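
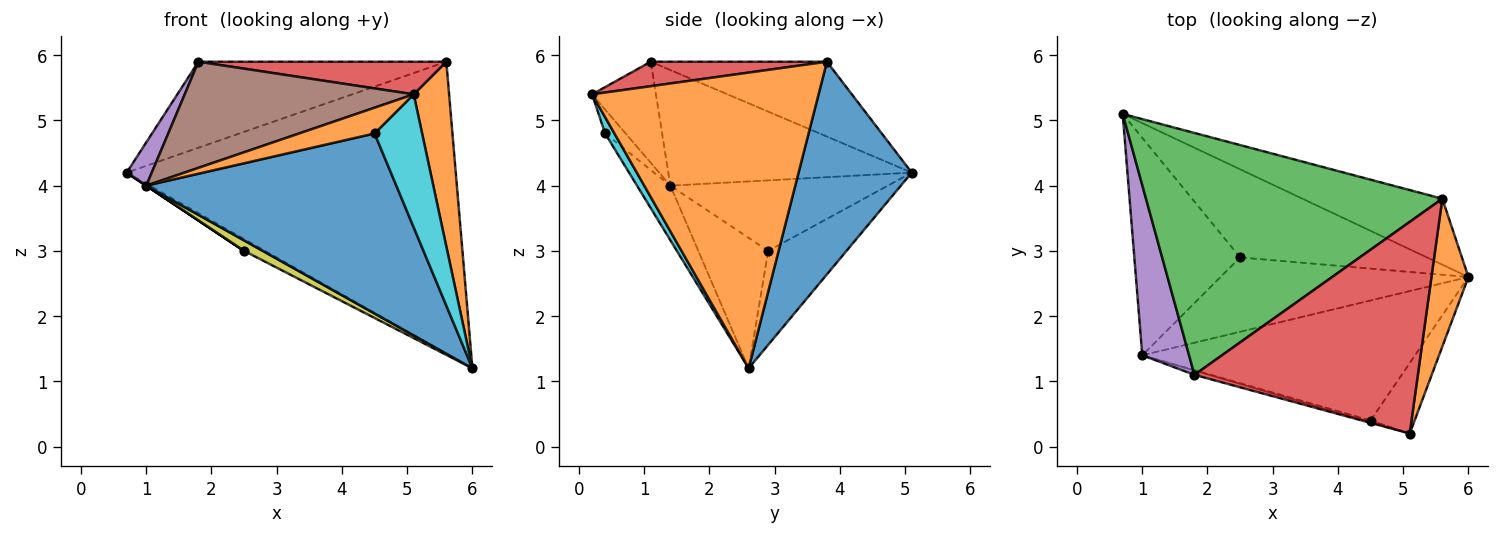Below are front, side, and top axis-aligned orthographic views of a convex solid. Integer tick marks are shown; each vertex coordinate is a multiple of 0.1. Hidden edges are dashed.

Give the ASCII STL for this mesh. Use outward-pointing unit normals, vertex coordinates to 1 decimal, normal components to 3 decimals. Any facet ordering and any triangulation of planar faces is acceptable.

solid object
 facet normal 0.318 0.925 -0.209
  outer loop
   vertex 5.6 3.8 5.9
   vertex 6.0 2.6 1.2
   vertex 0.7 5.1 4.2
  endloop
 endfacet
 facet normal 0.981 -0.153 0.123
  outer loop
   vertex 5.6 3.8 5.9
   vertex 5.1 0.2 5.4
   vertex 6.0 2.6 1.2
  endloop
 endfacet
 facet normal -0.232 0.326 0.917
  outer loop
   vertex 5.6 3.8 5.9
   vertex 0.7 5.1 4.2
   vertex 1.8 1.1 5.9
  endloop
 endfacet
 facet normal 0.108 -0.151 0.983
  outer loop
   vertex 5.6 3.8 5.9
   vertex 1.8 1.1 5.9
   vertex 5.1 0.2 5.4
  endloop
 endfacet
 facet normal -0.923 -0.095 0.374
  outer loop
   vertex 1.0 1.4 4.0
   vertex 1.8 1.1 5.9
   vertex 0.7 5.1 4.2
  endloop
 endfacet
 facet normal -0.268 -0.963 -0.039
  outer loop
   vertex 1.0 1.4 4.0
   vertex 5.1 0.2 5.4
   vertex 1.8 1.1 5.9
  endloop
 endfacet
 facet normal -0.446 0.119 -0.887
  outer loop
   vertex 2.5 2.9 3.0
   vertex 0.7 5.1 4.2
   vertex 6.0 2.6 1.2
  endloop
 endfacet
 facet normal -0.555 0.000 -0.832
  outer loop
   vertex 2.5 2.9 3.0
   vertex 1.0 1.4 4.0
   vertex 0.7 5.1 4.2
  endloop
 endfacet
 facet normal -0.462 -0.123 -0.878
  outer loop
   vertex 2.5 2.9 3.0
   vertex 6.0 2.6 1.2
   vertex 1.0 1.4 4.0
  endloop
 endfacet
 facet normal 0.171 -0.871 -0.461
  outer loop
   vertex 4.5 0.4 4.8
   vertex 6.0 2.6 1.2
   vertex 5.1 0.2 5.4
  endloop
 endfacet
 facet normal -0.110 -0.827 -0.551
  outer loop
   vertex 4.5 0.4 4.8
   vertex 1.0 1.4 4.0
   vertex 6.0 2.6 1.2
  endloop
 endfacet
 facet normal -0.262 -0.963 -0.059
  outer loop
   vertex 4.5 0.4 4.8
   vertex 5.1 0.2 5.4
   vertex 1.0 1.4 4.0
  endloop
 endfacet
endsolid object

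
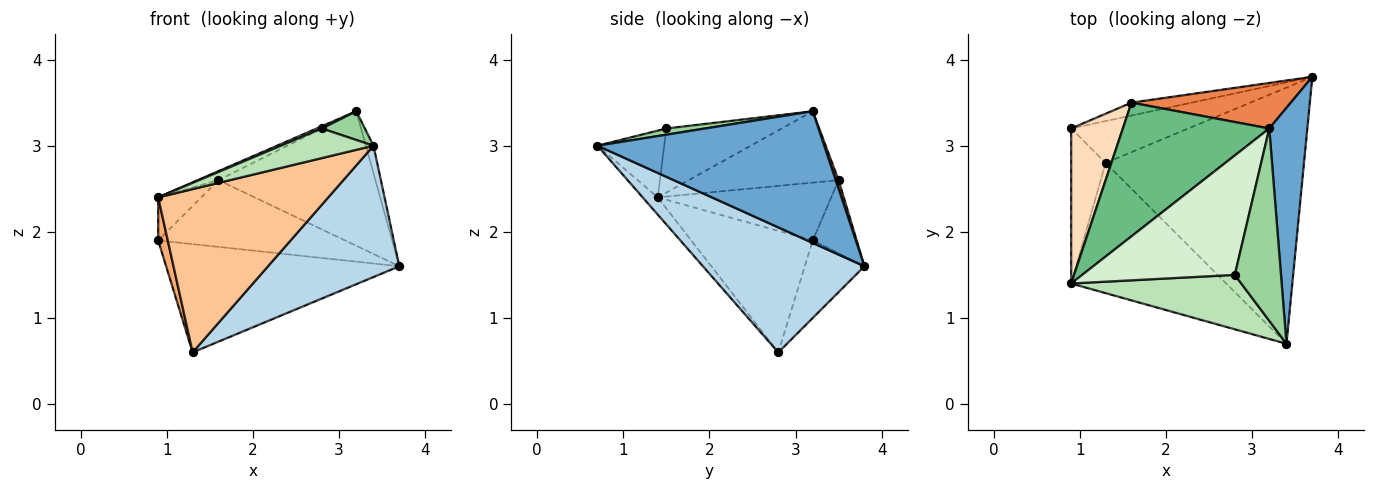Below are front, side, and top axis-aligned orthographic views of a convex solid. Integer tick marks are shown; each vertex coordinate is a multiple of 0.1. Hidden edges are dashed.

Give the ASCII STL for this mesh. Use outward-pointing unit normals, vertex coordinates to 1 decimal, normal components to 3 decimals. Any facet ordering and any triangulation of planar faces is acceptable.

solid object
 facet normal 0.960 0.032 0.278
  outer loop
   vertex 3.2 3.2 3.4
   vertex 3.4 0.7 3.0
   vertex 3.7 3.8 1.6
  endloop
 endfacet
 facet normal -0.232 0.907 -0.351
  outer loop
   vertex 1.3 2.8 0.6
   vertex 0.9 3.2 1.9
   vertex 3.7 3.8 1.6
  endloop
 endfacet
 facet normal 0.489 -0.398 -0.776
  outer loop
   vertex 1.3 2.8 0.6
   vertex 3.7 3.8 1.6
   vertex 3.4 0.7 3.0
  endloop
 endfacet
 facet normal -0.225 0.957 -0.185
  outer loop
   vertex 1.6 3.5 2.6
   vertex 3.7 3.8 1.6
   vertex 0.9 3.2 1.9
  endloop
 endfacet
 facet normal 0.017 0.947 0.321
  outer loop
   vertex 1.6 3.5 2.6
   vertex 3.2 3.2 3.4
   vertex 3.7 3.8 1.6
  endloop
 endfacet
 facet normal -0.959 -0.076 -0.272
  outer loop
   vertex 0.9 1.4 2.4
   vertex 0.9 3.2 1.9
   vertex 1.3 2.8 0.6
  endloop
 endfacet
 facet normal -0.069 -0.780 -0.622
  outer loop
   vertex 0.9 1.4 2.4
   vertex 1.3 2.8 0.6
   vertex 3.4 0.7 3.0
  endloop
 endfacet
 facet normal -0.733 0.182 0.655
  outer loop
   vertex 0.9 1.4 2.4
   vertex 1.6 3.5 2.6
   vertex 0.9 3.2 1.9
  endloop
 endfacet
 facet normal -0.437 0.060 0.897
  outer loop
   vertex 0.9 1.4 2.4
   vertex 3.2 3.2 3.4
   vertex 1.6 3.5 2.6
  endloop
 endfacet
 facet normal 0.132 -0.146 0.980
  outer loop
   vertex 2.8 1.5 3.2
   vertex 3.4 0.7 3.0
   vertex 3.2 3.2 3.4
  endloop
 endfacet
 facet normal -0.326 -0.452 0.830
  outer loop
   vertex 2.8 1.5 3.2
   vertex 0.9 1.4 2.4
   vertex 3.4 0.7 3.0
  endloop
 endfacet
 facet normal -0.387 -0.017 0.922
  outer loop
   vertex 2.8 1.5 3.2
   vertex 3.2 3.2 3.4
   vertex 0.9 1.4 2.4
  endloop
 endfacet
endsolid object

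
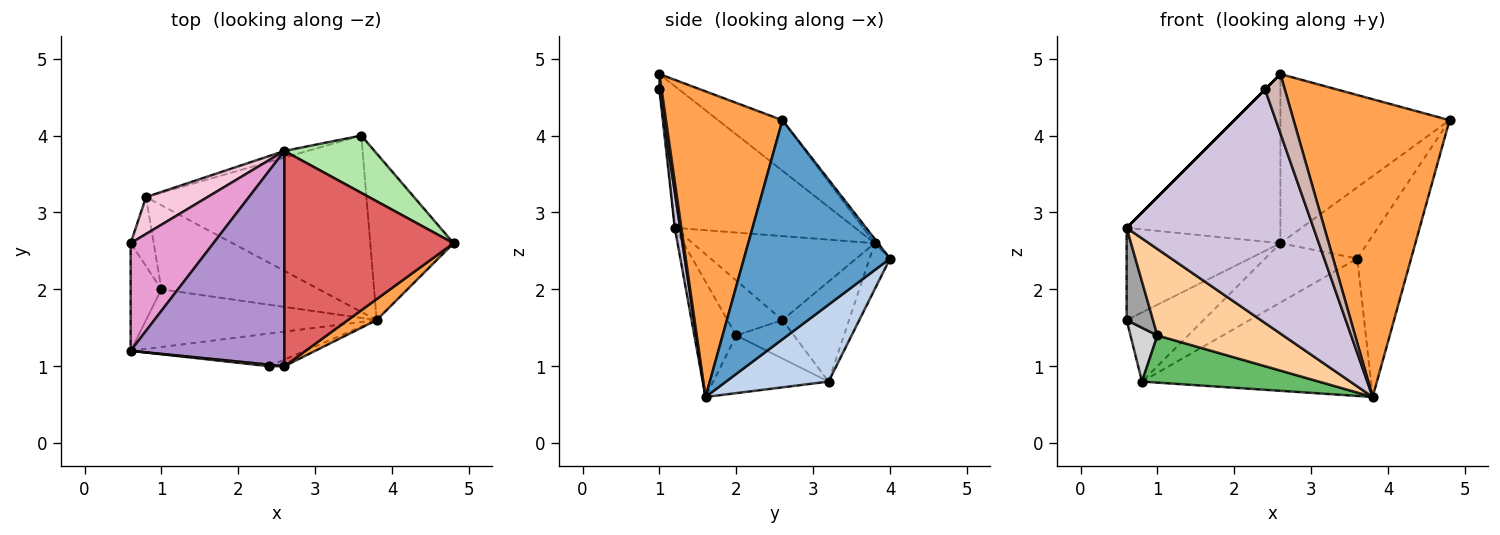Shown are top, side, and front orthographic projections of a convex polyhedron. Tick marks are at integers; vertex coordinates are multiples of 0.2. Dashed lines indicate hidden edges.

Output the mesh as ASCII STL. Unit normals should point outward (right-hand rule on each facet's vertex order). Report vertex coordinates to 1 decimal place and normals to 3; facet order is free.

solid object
 facet normal 0.884 0.326 -0.336
  outer loop
   vertex 3.8 1.6 0.6
   vertex 3.6 4.0 2.4
   vertex 4.8 2.6 4.2
  endloop
 endfacet
 facet normal 0.265 0.593 -0.761
  outer loop
   vertex 0.8 3.2 0.8
   vertex 3.6 4.0 2.4
   vertex 3.8 1.6 0.6
  endloop
 endfacet
 facet normal 0.597 -0.800 0.056
  outer loop
   vertex 2.6 1.0 4.8
   vertex 3.8 1.6 0.6
   vertex 4.8 2.6 4.2
  endloop
 endfacet
 facet normal -0.267 -0.802 -0.535
  outer loop
   vertex 1.0 2.0 1.4
   vertex 3.8 1.6 0.6
   vertex 0.6 1.2 2.8
  endloop
 endfacet
 facet normal -0.304 -0.466 -0.831
  outer loop
   vertex 1.0 2.0 1.4
   vertex 0.8 3.2 0.8
   vertex 3.8 1.6 0.6
  endloop
 endfacet
 facet normal -0.031 0.779 0.626
  outer loop
   vertex 2.6 3.8 2.6
   vertex 4.8 2.6 4.2
   vertex 3.6 4.0 2.4
  endloop
 endfacet
 facet normal -0.229 0.601 0.765
  outer loop
   vertex 2.6 3.8 2.6
   vertex 2.6 1.0 4.8
   vertex 4.8 2.6 4.2
  endloop
 endfacet
 facet normal -0.216 0.970 -0.108
  outer loop
   vertex 2.6 3.8 2.6
   vertex 3.6 4.0 2.4
   vertex 0.8 3.2 0.8
  endloop
 endfacet
 facet normal -0.587 0.500 0.637
  outer loop
   vertex 2.6 3.8 2.6
   vertex 0.6 1.2 2.8
   vertex 2.6 1.0 4.8
  endloop
 endfacet
 facet normal 0.029 -0.990 -0.139
  outer loop
   vertex 2.4 1.0 4.6
   vertex 0.6 1.2 2.8
   vertex 3.8 1.6 0.6
  endloop
 endfacet
 facet normal -0.707 0.000 0.707
  outer loop
   vertex 2.4 1.0 4.6
   vertex 2.6 1.0 4.8
   vertex 0.6 1.2 2.8
  endloop
 endfacet
 facet normal 0.110 -0.988 -0.110
  outer loop
   vertex 2.4 1.0 4.6
   vertex 3.8 1.6 0.6
   vertex 2.6 1.0 4.8
  endloop
 endfacet
 facet normal -0.610 0.516 0.602
  outer loop
   vertex 0.6 2.6 1.6
   vertex 0.6 1.2 2.8
   vertex 2.6 3.8 2.6
  endloop
 endfacet
 facet normal -0.607 0.701 0.374
  outer loop
   vertex 0.6 2.6 1.6
   vertex 2.6 3.8 2.6
   vertex 0.8 3.2 0.8
  endloop
 endfacet
 facet normal -0.805 -0.386 -0.451
  outer loop
   vertex 0.6 2.6 1.6
   vertex 1.0 2.0 1.4
   vertex 0.6 1.2 2.8
  endloop
 endfacet
 facet normal -0.796 -0.372 -0.478
  outer loop
   vertex 0.6 2.6 1.6
   vertex 0.8 3.2 0.8
   vertex 1.0 2.0 1.4
  endloop
 endfacet
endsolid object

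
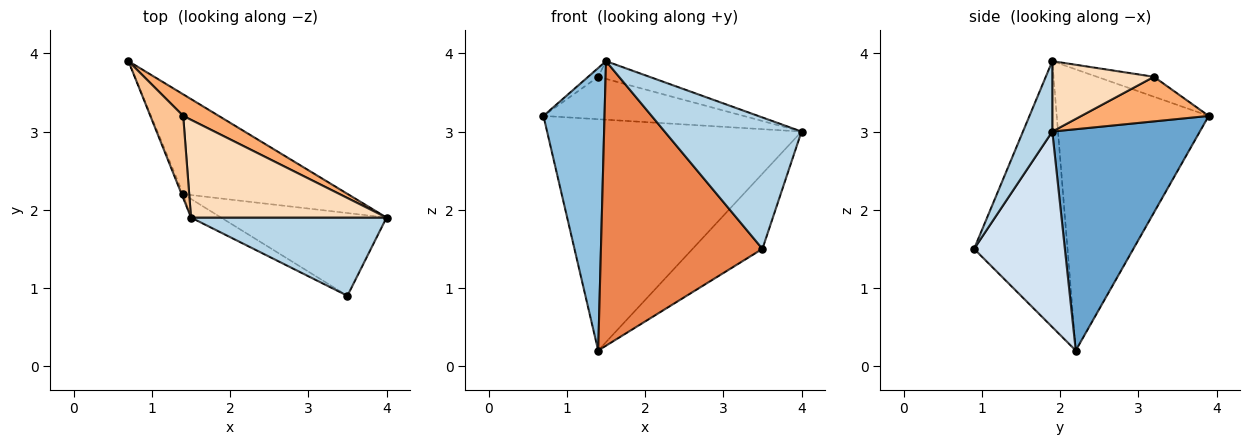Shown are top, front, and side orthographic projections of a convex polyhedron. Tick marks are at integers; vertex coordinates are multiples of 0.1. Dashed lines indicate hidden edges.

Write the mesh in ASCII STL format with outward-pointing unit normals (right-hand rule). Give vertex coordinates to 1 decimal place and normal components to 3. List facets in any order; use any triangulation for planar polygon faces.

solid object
 facet normal 0.470 0.810 -0.350
  outer loop
   vertex 1.4 2.2 0.2
   vertex 0.7 3.9 3.2
   vertex 4.0 1.9 3.0
  endloop
 endfacet
 facet normal -0.928 -0.373 -0.005
  outer loop
   vertex 1.4 2.2 0.2
   vertex 1.5 1.9 3.9
   vertex 0.7 3.9 3.2
  endloop
 endfacet
 facet normal 0.181 -0.845 0.503
  outer loop
   vertex 3.5 0.9 1.5
   vertex 4.0 1.9 3.0
   vertex 1.5 1.9 3.9
  endloop
 endfacet
 facet normal 0.658 0.506 -0.557
  outer loop
   vertex 3.5 0.9 1.5
   vertex 1.4 2.2 0.2
   vertex 4.0 1.9 3.0
  endloop
 endfacet
 facet normal -0.500 -0.864 -0.057
  outer loop
   vertex 3.5 0.9 1.5
   vertex 1.5 1.9 3.9
   vertex 1.4 2.2 0.2
  endloop
 endfacet
 facet normal 0.494 0.775 0.394
  outer loop
   vertex 1.4 3.2 3.7
   vertex 4.0 1.9 3.0
   vertex 0.7 3.9 3.2
  endloop
 endfacet
 facet normal -0.517 0.091 0.851
  outer loop
   vertex 1.4 3.2 3.7
   vertex 0.7 3.9 3.2
   vertex 1.5 1.9 3.9
  endloop
 endfacet
 facet normal 0.334 0.168 0.927
  outer loop
   vertex 1.4 3.2 3.7
   vertex 1.5 1.9 3.9
   vertex 4.0 1.9 3.0
  endloop
 endfacet
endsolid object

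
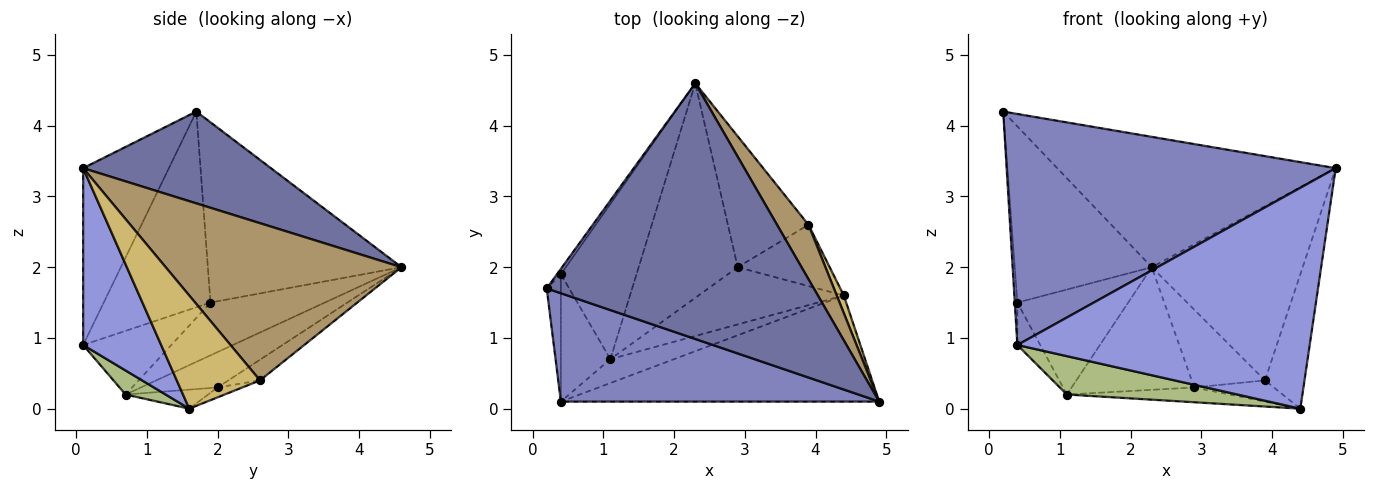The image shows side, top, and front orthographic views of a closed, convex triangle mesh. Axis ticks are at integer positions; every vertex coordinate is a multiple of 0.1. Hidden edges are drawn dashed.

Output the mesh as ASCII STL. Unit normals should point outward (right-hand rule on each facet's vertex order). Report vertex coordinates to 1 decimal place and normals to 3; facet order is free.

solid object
 facet normal 0.293 0.434 0.852
  outer loop
   vertex 2.3 4.6 2.0
   vertex 0.2 1.7 4.2
   vertex 4.9 0.1 3.4
  endloop
 endfacet
 facet normal -0.230 -0.881 0.413
  outer loop
   vertex 0.4 0.1 0.9
   vertex 4.9 0.1 3.4
   vertex 0.2 1.7 4.2
  endloop
 endfacet
 facet normal 0.234 -0.876 -0.421
  outer loop
   vertex 0.4 0.1 0.9
   vertex 4.4 1.6 0.0
   vertex 4.9 0.1 3.4
  endloop
 endfacet
 facet normal -0.816 0.578 -0.018
  outer loop
   vertex 0.4 1.9 1.5
   vertex 0.2 1.7 4.2
   vertex 2.3 4.6 2.0
  endloop
 endfacet
 facet normal -0.997 0.024 -0.072
  outer loop
   vertex 0.4 1.9 1.5
   vertex 0.4 0.1 0.9
   vertex 0.2 1.7 4.2
  endloop
 endfacet
 facet normal 0.196 -0.833 -0.518
  outer loop
   vertex 1.1 0.7 0.2
   vertex 4.4 1.6 0.0
   vertex 0.4 0.1 0.9
  endloop
 endfacet
 facet normal -0.773 0.200 -0.601
  outer loop
   vertex 1.1 0.7 0.2
   vertex 0.4 0.1 0.9
   vertex 0.4 1.9 1.5
  endloop
 endfacet
 facet normal -0.500 0.485 -0.717
  outer loop
   vertex 1.1 0.7 0.2
   vertex 0.4 1.9 1.5
   vertex 2.3 4.6 2.0
  endloop
 endfacet
 facet normal 0.831 0.532 0.166
  outer loop
   vertex 3.9 2.6 0.4
   vertex 2.3 4.6 2.0
   vertex 4.9 0.1 3.4
  endloop
 endfacet
 facet normal 0.902 0.428 0.056
  outer loop
   vertex 3.9 2.6 0.4
   vertex 4.9 0.1 3.4
   vertex 4.4 1.6 0.0
  endloop
 endfacet
 facet normal -0.126 0.248 -0.960
  outer loop
   vertex 2.9 2.0 0.3
   vertex 4.4 1.6 0.0
   vertex 1.1 0.7 0.2
  endloop
 endfacet
 facet normal -0.101 0.325 -0.940
  outer loop
   vertex 2.9 2.0 0.3
   vertex 3.9 2.6 0.4
   vertex 4.4 1.6 0.0
  endloop
 endfacet
 facet normal -0.296 0.474 -0.829
  outer loop
   vertex 2.9 2.0 0.3
   vertex 1.1 0.7 0.2
   vertex 2.3 4.6 2.0
  endloop
 endfacet
 facet normal -0.216 0.499 -0.839
  outer loop
   vertex 2.9 2.0 0.3
   vertex 2.3 4.6 2.0
   vertex 3.9 2.6 0.4
  endloop
 endfacet
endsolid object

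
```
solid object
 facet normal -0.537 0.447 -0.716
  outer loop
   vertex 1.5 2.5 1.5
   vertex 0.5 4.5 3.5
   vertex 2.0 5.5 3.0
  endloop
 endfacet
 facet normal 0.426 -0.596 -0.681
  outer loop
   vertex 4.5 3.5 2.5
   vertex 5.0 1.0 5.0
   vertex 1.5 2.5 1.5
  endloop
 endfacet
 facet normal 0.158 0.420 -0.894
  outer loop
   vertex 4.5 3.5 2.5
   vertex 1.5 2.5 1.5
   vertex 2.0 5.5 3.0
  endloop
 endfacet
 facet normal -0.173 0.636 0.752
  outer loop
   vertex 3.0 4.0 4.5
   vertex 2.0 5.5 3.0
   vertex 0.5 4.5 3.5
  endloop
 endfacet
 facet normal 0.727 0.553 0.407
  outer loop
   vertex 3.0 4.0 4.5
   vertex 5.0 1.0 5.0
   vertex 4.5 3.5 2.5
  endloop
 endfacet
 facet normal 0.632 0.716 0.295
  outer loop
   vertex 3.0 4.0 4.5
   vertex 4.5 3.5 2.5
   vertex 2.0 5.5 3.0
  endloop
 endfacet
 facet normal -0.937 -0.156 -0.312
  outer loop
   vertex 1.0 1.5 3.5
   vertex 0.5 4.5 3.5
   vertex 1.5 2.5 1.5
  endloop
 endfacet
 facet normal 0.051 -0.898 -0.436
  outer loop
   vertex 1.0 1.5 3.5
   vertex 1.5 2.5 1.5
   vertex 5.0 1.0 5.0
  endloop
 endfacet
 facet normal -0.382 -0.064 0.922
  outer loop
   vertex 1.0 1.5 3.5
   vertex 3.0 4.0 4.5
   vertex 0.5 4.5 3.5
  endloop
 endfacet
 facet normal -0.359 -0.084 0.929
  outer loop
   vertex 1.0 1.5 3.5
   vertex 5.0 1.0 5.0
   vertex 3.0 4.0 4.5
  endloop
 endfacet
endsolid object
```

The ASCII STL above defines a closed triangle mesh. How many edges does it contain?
15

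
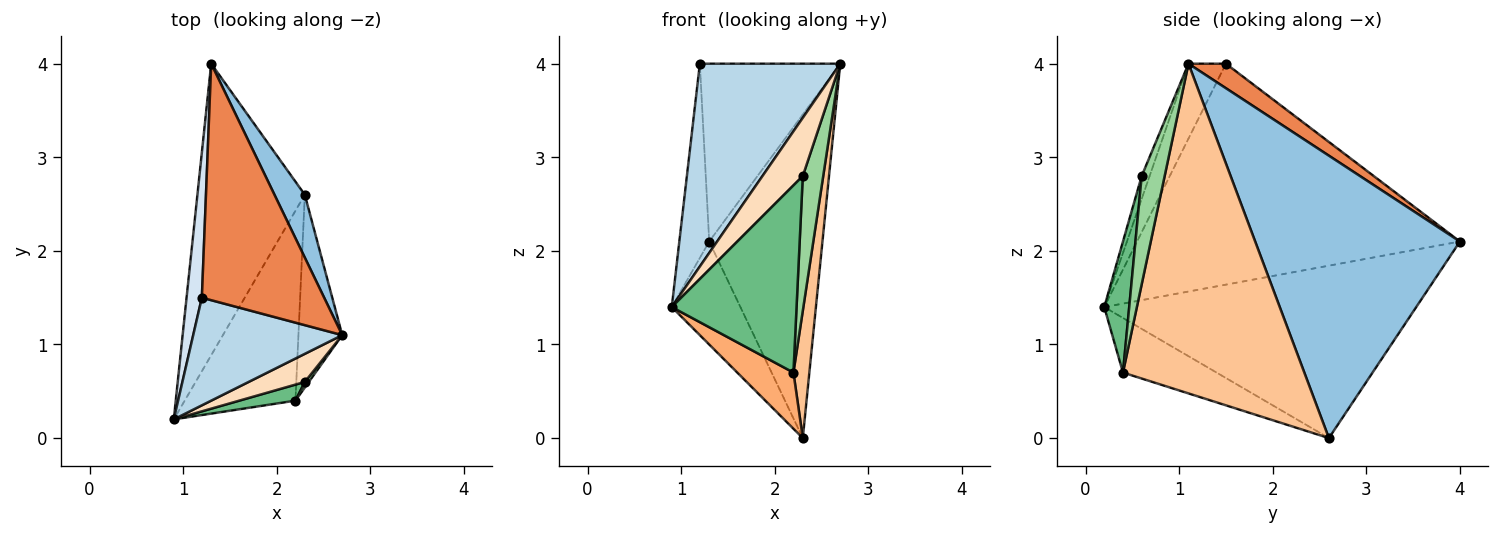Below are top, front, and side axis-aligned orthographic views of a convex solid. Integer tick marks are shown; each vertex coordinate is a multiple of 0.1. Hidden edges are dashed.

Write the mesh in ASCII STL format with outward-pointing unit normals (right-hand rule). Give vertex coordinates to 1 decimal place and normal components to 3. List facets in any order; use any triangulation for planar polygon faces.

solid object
 facet normal -0.834 0.184 -0.520
  outer loop
   vertex 2.3 2.6 0.0
   vertex 0.9 0.2 1.4
   vertex 1.3 4.0 2.1
  endloop
 endfacet
 facet normal 0.871 0.482 0.094
  outer loop
   vertex 2.3 2.6 0.0
   vertex 1.3 4.0 2.1
   vertex 2.7 1.1 4.0
  endloop
 endfacet
 facet normal -0.229 -0.860 0.456
  outer loop
   vertex 1.2 1.5 4.0
   vertex 0.9 0.2 1.4
   vertex 2.7 1.1 4.0
  endloop
 endfacet
 facet normal -0.993 0.092 0.069
  outer loop
   vertex 1.2 1.5 4.0
   vertex 1.3 4.0 2.1
   vertex 0.9 0.2 1.4
  endloop
 endfacet
 facet normal 0.158 0.593 0.789
  outer loop
   vertex 1.2 1.5 4.0
   vertex 2.7 1.1 4.0
   vertex 1.3 4.0 2.1
  endloop
 endfacet
 facet normal -0.427 -0.256 -0.867
  outer loop
   vertex 2.2 0.4 0.7
   vertex 0.9 0.2 1.4
   vertex 2.3 2.6 0.0
  endloop
 endfacet
 facet normal 0.988 -0.087 -0.131
  outer loop
   vertex 2.2 0.4 0.7
   vertex 2.3 2.6 0.0
   vertex 2.7 1.1 4.0
  endloop
 endfacet
 facet normal -0.174 -0.887 0.428
  outer loop
   vertex 2.3 0.6 2.8
   vertex 2.7 1.1 4.0
   vertex 0.9 0.2 1.4
  endloop
 endfacet
 facet normal 0.195 -0.977 0.084
  outer loop
   vertex 2.3 0.6 2.8
   vertex 0.9 0.2 1.4
   vertex 2.2 0.4 0.7
  endloop
 endfacet
 facet normal 0.747 -0.664 0.028
  outer loop
   vertex 2.3 0.6 2.8
   vertex 2.2 0.4 0.7
   vertex 2.7 1.1 4.0
  endloop
 endfacet
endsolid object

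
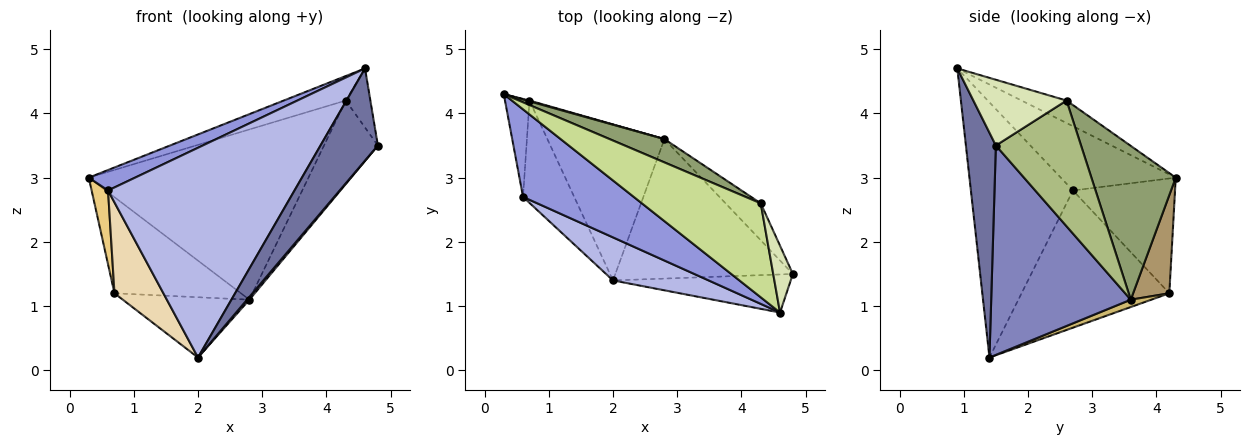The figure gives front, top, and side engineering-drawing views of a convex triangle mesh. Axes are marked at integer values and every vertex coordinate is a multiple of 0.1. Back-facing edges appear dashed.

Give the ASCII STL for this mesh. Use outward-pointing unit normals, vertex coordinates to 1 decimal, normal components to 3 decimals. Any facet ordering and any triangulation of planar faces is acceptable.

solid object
 facet normal 0.435 -0.832 -0.344
  outer loop
   vertex 4.6 0.9 4.7
   vertex 2.0 1.4 0.2
   vertex 4.8 1.5 3.5
  endloop
 endfacet
 facet normal 0.763 -0.013 -0.647
  outer loop
   vertex 2.8 3.6 1.1
   vertex 4.8 1.5 3.5
   vertex 2.0 1.4 0.2
  endloop
 endfacet
 facet normal -0.492 -0.198 0.848
  outer loop
   vertex 0.6 2.7 2.8
   vertex 4.6 0.9 4.7
   vertex 0.3 4.3 3.0
  endloop
 endfacet
 facet normal -0.473 -0.863 0.177
  outer loop
   vertex 0.6 2.7 2.8
   vertex 2.0 1.4 0.2
   vertex 4.6 0.9 4.7
  endloop
 endfacet
 facet normal 0.356 0.926 0.127
  outer loop
   vertex 4.3 2.6 4.2
   vertex 2.8 3.6 1.1
   vertex 0.3 4.3 3.0
  endloop
 endfacet
 facet normal 0.822 0.520 -0.230
  outer loop
   vertex 4.3 2.6 4.2
   vertex 4.8 1.5 3.5
   vertex 2.8 3.6 1.1
  endloop
 endfacet
 facet normal -0.180 0.248 0.952
  outer loop
   vertex 4.3 2.6 4.2
   vertex 0.3 4.3 3.0
   vertex 4.6 0.9 4.7
  endloop
 endfacet
 facet normal 0.929 0.246 0.278
  outer loop
   vertex 4.3 2.6 4.2
   vertex 4.6 0.9 4.7
   vertex 4.8 1.5 3.5
  endloop
 endfacet
 facet normal 0.275 0.961 0.008
  outer loop
   vertex 0.7 4.2 1.2
   vertex 0.3 4.3 3.0
   vertex 2.8 3.6 1.1
  endloop
 endfacet
 facet normal 0.058 0.360 -0.931
  outer loop
   vertex 0.7 4.2 1.2
   vertex 2.8 3.6 1.1
   vertex 2.0 1.4 0.2
  endloop
 endfacet
 facet normal -0.966 -0.155 -0.206
  outer loop
   vertex 0.7 4.2 1.2
   vertex 0.6 2.7 2.8
   vertex 0.3 4.3 3.0
  endloop
 endfacet
 facet normal -0.895 -0.296 -0.334
  outer loop
   vertex 0.7 4.2 1.2
   vertex 2.0 1.4 0.2
   vertex 0.6 2.7 2.8
  endloop
 endfacet
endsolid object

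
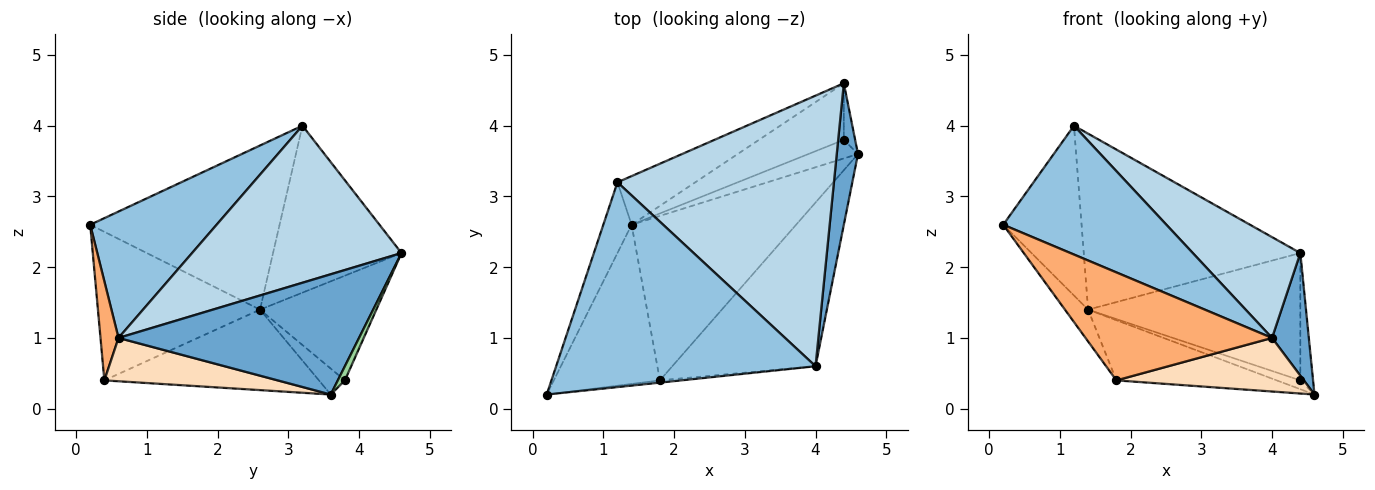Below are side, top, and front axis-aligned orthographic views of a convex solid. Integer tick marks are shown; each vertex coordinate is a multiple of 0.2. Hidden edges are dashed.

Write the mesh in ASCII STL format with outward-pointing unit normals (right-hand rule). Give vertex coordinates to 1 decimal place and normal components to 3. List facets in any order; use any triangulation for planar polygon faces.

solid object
 facet normal 0.974 -0.149 0.172
  outer loop
   vertex 4.0 0.6 1.0
   vertex 4.6 3.6 0.2
   vertex 4.4 4.6 2.2
  endloop
 endfacet
 facet normal 0.381 -0.492 0.782
  outer loop
   vertex 4.0 0.6 1.0
   vertex 1.2 3.2 4.0
   vertex 0.2 0.2 2.6
  endloop
 endfacet
 facet normal 0.562 -0.289 0.775
  outer loop
   vertex 4.0 0.6 1.0
   vertex 4.4 4.6 2.2
   vertex 1.2 3.2 4.0
  endloop
 endfacet
 facet normal -0.913 0.378 -0.157
  outer loop
   vertex 1.4 2.6 1.4
   vertex 0.2 0.2 2.6
   vertex 1.2 3.2 4.0
  endloop
 endfacet
 facet normal -0.496 0.837 -0.231
  outer loop
   vertex 1.4 2.6 1.4
   vertex 1.2 3.2 4.0
   vertex 4.4 4.6 2.2
  endloop
 endfacet
 facet normal 0.096 -0.995 -0.021
  outer loop
   vertex 1.8 0.4 0.4
   vertex 4.0 0.6 1.0
   vertex 0.2 0.2 2.6
  endloop
 endfacet
 facet normal -0.808 0.115 -0.577
  outer loop
   vertex 1.8 0.4 0.4
   vertex 0.2 0.2 2.6
   vertex 1.4 2.6 1.4
  endloop
 endfacet
 facet normal 0.276 -0.299 -0.913
  outer loop
   vertex 1.8 0.4 0.4
   vertex 4.6 3.6 0.2
   vertex 4.0 0.6 1.0
  endloop
 endfacet
 facet normal -0.418 0.312 -0.853
  outer loop
   vertex 1.8 0.4 0.4
   vertex 1.4 2.6 1.4
   vertex 4.6 3.6 0.2
  endloop
 endfacet
 facet normal 0.453 0.815 -0.362
  outer loop
   vertex 4.4 3.8 0.4
   vertex 4.4 4.6 2.2
   vertex 4.6 3.6 0.2
  endloop
 endfacet
 facet normal -0.428 0.389 -0.816
  outer loop
   vertex 4.4 3.8 0.4
   vertex 4.6 3.6 0.2
   vertex 1.4 2.6 1.4
  endloop
 endfacet
 facet normal -0.448 0.817 -0.363
  outer loop
   vertex 4.4 3.8 0.4
   vertex 1.4 2.6 1.4
   vertex 4.4 4.6 2.2
  endloop
 endfacet
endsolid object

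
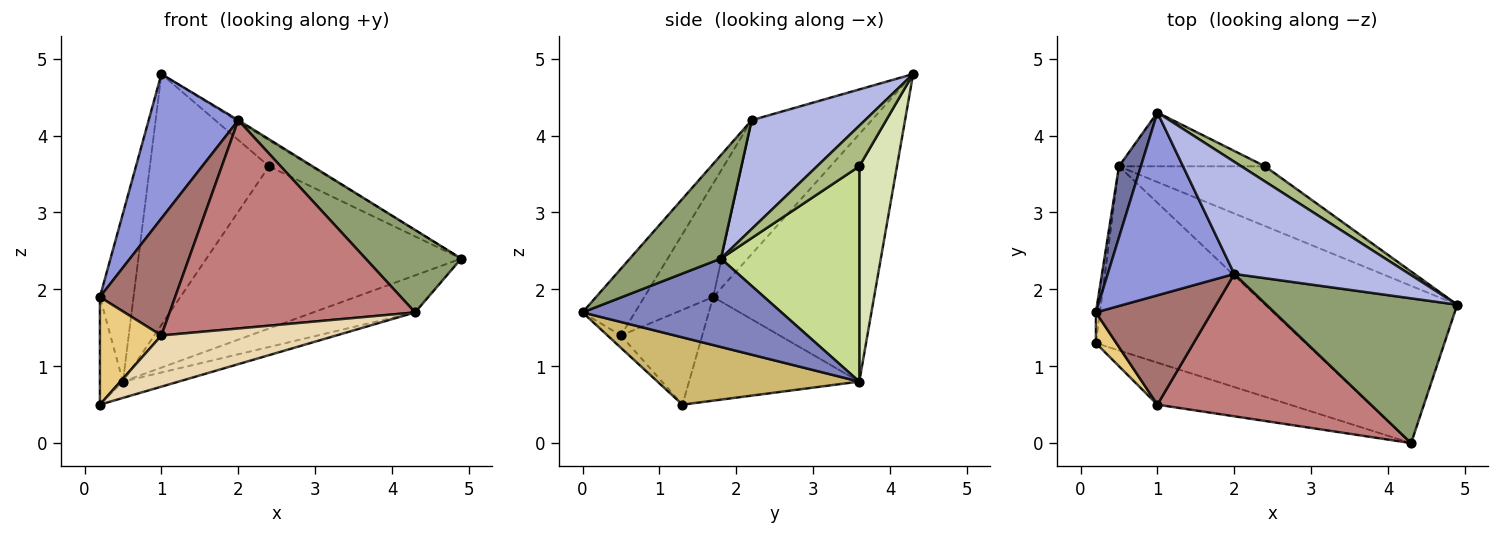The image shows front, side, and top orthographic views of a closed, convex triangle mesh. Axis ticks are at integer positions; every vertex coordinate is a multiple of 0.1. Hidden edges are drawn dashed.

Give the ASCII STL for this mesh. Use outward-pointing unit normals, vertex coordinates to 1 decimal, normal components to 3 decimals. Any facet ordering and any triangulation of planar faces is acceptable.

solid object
 facet normal -0.975 0.204 0.086
  outer loop
   vertex 0.5 3.6 0.8
   vertex 0.2 1.7 1.9
   vertex 1.0 4.3 4.8
  endloop
 endfacet
 facet normal 0.409 0.209 -0.888
  outer loop
   vertex 0.5 3.6 0.8
   vertex 4.9 1.8 2.4
   vertex 4.3 0.0 1.7
  endloop
 endfacet
 facet normal -0.639 -0.477 0.604
  outer loop
   vertex 2.0 2.2 4.2
   vertex 1.0 4.3 4.8
   vertex 0.2 1.7 1.9
  endloop
 endfacet
 facet normal 0.528 0.009 0.849
  outer loop
   vertex 2.0 2.2 4.2
   vertex 4.9 1.8 2.4
   vertex 1.0 4.3 4.8
  endloop
 endfacet
 facet normal 0.426 -0.448 0.786
  outer loop
   vertex 2.0 2.2 4.2
   vertex 4.3 0.0 1.7
   vertex 4.9 1.8 2.4
  endloop
 endfacet
 facet normal 0.654 0.654 0.381
  outer loop
   vertex 2.4 3.6 3.6
   vertex 1.0 4.3 4.8
   vertex 4.9 1.8 2.4
  endloop
 endfacet
 facet normal 0.454 0.836 -0.308
  outer loop
   vertex 2.4 3.6 3.6
   vertex 4.9 1.8 2.4
   vertex 0.5 3.6 0.8
  endloop
 endfacet
 facet normal 0.295 0.934 -0.200
  outer loop
   vertex 2.4 3.6 3.6
   vertex 0.5 3.6 0.8
   vertex 1.0 4.3 4.8
  endloop
 endfacet
 facet normal -0.990 0.134 -0.038
  outer loop
   vertex 0.2 1.3 0.5
   vertex 0.2 1.7 1.9
   vertex 0.5 3.6 0.8
  endloop
 endfacet
 facet normal 0.304 0.084 -0.949
  outer loop
   vertex 0.2 1.3 0.5
   vertex 0.5 3.6 0.8
   vertex 4.3 0.0 1.7
  endloop
 endfacet
 facet normal -0.786 -0.595 0.170
  outer loop
   vertex 1.0 0.5 1.4
   vertex 0.2 1.7 1.9
   vertex 0.2 1.3 0.5
  endloop
 endfacet
 facet normal -0.059 -0.772 -0.633
  outer loop
   vertex 1.0 0.5 1.4
   vertex 0.2 1.3 0.5
   vertex 4.3 0.0 1.7
  endloop
 endfacet
 facet normal -0.556 -0.607 0.567
  outer loop
   vertex 1.0 0.5 1.4
   vertex 2.0 2.2 4.2
   vertex 0.2 1.7 1.9
  endloop
 endfacet
 facet normal -0.174 -0.813 0.556
  outer loop
   vertex 1.0 0.5 1.4
   vertex 4.3 0.0 1.7
   vertex 2.0 2.2 4.2
  endloop
 endfacet
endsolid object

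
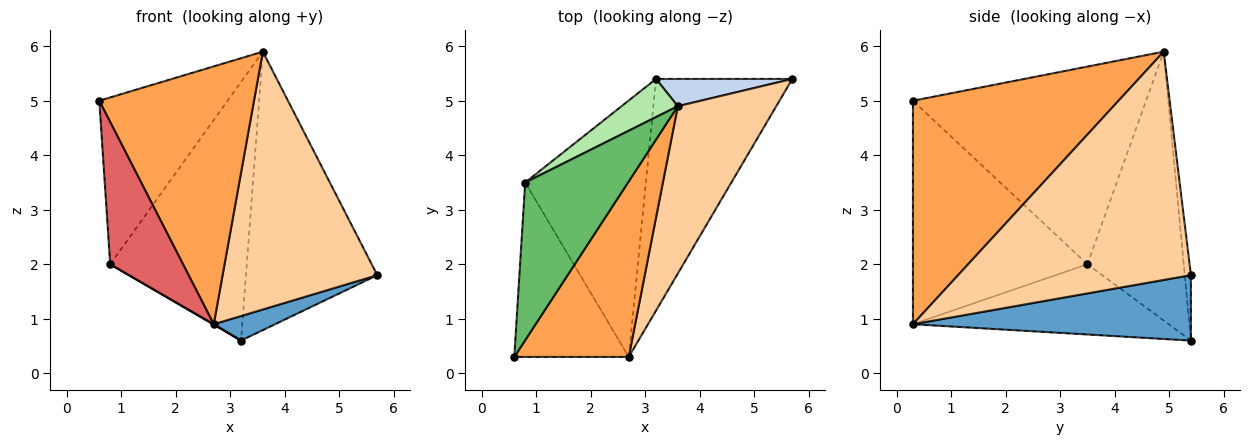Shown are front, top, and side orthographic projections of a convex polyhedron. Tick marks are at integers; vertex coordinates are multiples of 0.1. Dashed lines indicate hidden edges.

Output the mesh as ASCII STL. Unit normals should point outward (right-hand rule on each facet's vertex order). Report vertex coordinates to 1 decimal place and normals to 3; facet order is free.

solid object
 facet normal 0.431 -0.095 -0.897
  outer loop
   vertex 2.7 0.3 0.9
   vertex 3.2 5.4 0.6
   vertex 5.7 5.4 1.8
  endloop
 endfacet
 facet normal -0.047 0.994 0.097
  outer loop
   vertex 3.6 4.9 5.9
   vertex 5.7 5.4 1.8
   vertex 3.2 5.4 0.6
  endloop
 endfacet
 facet normal 0.740 -0.556 0.379
  outer loop
   vertex 3.6 4.9 5.9
   vertex 0.6 0.3 5.0
   vertex 2.7 0.3 0.9
  endloop
 endfacet
 facet normal 0.784 -0.521 0.338
  outer loop
   vertex 3.6 4.9 5.9
   vertex 2.7 0.3 0.9
   vertex 5.7 5.4 1.8
  endloop
 endfacet
 facet normal -0.797 0.439 0.415
  outer loop
   vertex 0.8 3.5 2.0
   vertex 0.6 0.3 5.0
   vertex 3.6 4.9 5.9
  endloop
 endfacet
 facet normal -0.572 0.811 0.120
  outer loop
   vertex 0.8 3.5 2.0
   vertex 3.6 4.9 5.9
   vertex 3.2 5.4 0.6
  endloop
 endfacet
 facet normal -0.834 -0.348 -0.427
  outer loop
   vertex 0.8 3.5 2.0
   vertex 2.7 0.3 0.9
   vertex 0.6 0.3 5.0
  endloop
 endfacet
 facet normal -0.503 -0.002 -0.864
  outer loop
   vertex 0.8 3.5 2.0
   vertex 3.2 5.4 0.6
   vertex 2.7 0.3 0.9
  endloop
 endfacet
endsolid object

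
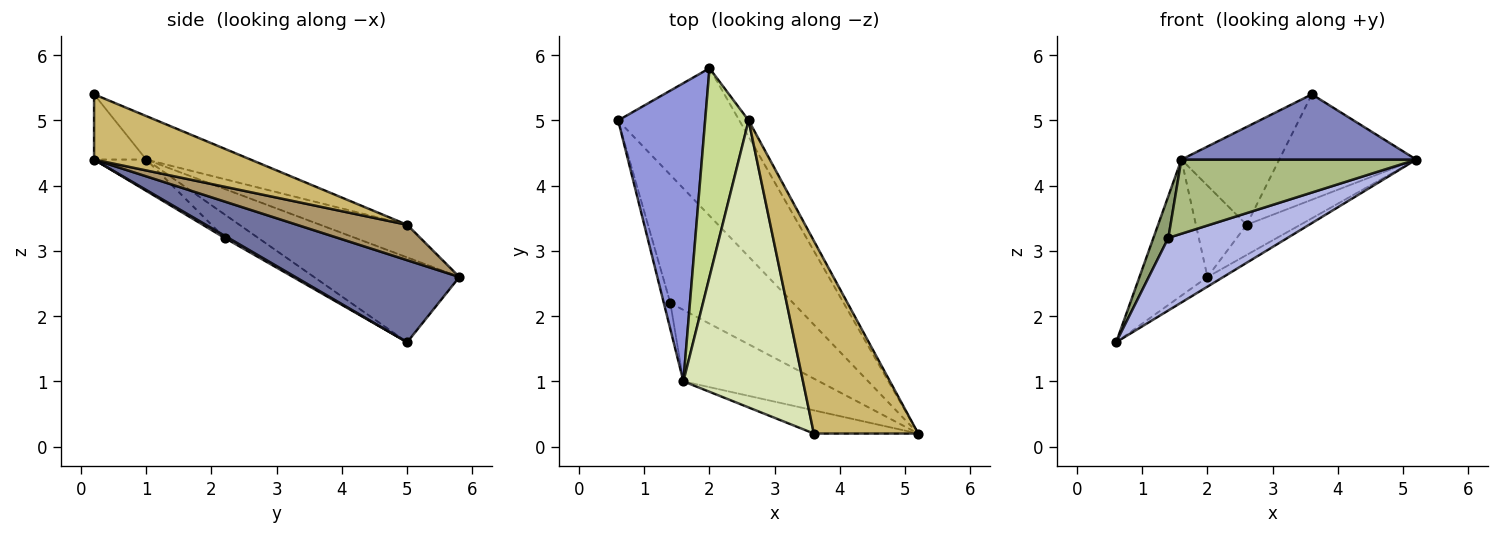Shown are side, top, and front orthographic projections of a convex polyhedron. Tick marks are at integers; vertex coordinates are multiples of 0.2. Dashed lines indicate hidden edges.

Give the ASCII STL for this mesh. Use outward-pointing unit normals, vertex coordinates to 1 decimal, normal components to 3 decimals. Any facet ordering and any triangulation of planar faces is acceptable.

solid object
 facet normal 0.560 0.054 -0.827
  outer loop
   vertex 2.0 5.8 2.6
   vertex 5.2 0.2 4.4
   vertex 0.6 5.0 1.6
  endloop
 endfacet
 facet normal -0.205 -0.922 -0.328
  outer loop
   vertex 1.6 1.0 4.4
   vertex 5.2 0.2 4.4
   vertex 3.6 0.2 5.4
  endloop
 endfacet
 facet normal -0.664 0.311 0.681
  outer loop
   vertex 1.6 1.0 4.4
   vertex 2.0 5.8 2.6
   vertex 0.6 5.0 1.6
  endloop
 endfacet
 facet normal 0.015 -0.493 -0.870
  outer loop
   vertex 1.4 2.2 3.2
   vertex 0.6 5.0 1.6
   vertex 5.2 0.2 4.4
  endloop
 endfacet
 facet normal -0.886 -0.394 -0.246
  outer loop
   vertex 1.4 2.2 3.2
   vertex 1.6 1.0 4.4
   vertex 0.6 5.0 1.6
  endloop
 endfacet
 facet normal -0.158 -0.711 -0.685
  outer loop
   vertex 1.4 2.2 3.2
   vertex 5.2 0.2 4.4
   vertex 1.6 1.0 4.4
  endloop
 endfacet
 facet normal -0.566 0.330 0.755
  outer loop
   vertex 2.6 5.0 3.4
   vertex 2.0 5.8 2.6
   vertex 1.6 1.0 4.4
  endloop
 endfacet
 facet normal -0.325 0.305 0.895
  outer loop
   vertex 2.6 5.0 3.4
   vertex 1.6 1.0 4.4
   vertex 3.6 0.2 5.4
  endloop
 endfacet
 facet normal 0.875 0.426 -0.230
  outer loop
   vertex 2.6 5.0 3.4
   vertex 5.2 0.2 4.4
   vertex 2.0 5.8 2.6
  endloop
 endfacet
 facet normal 0.481 0.421 0.769
  outer loop
   vertex 2.6 5.0 3.4
   vertex 3.6 0.2 5.4
   vertex 5.2 0.2 4.4
  endloop
 endfacet
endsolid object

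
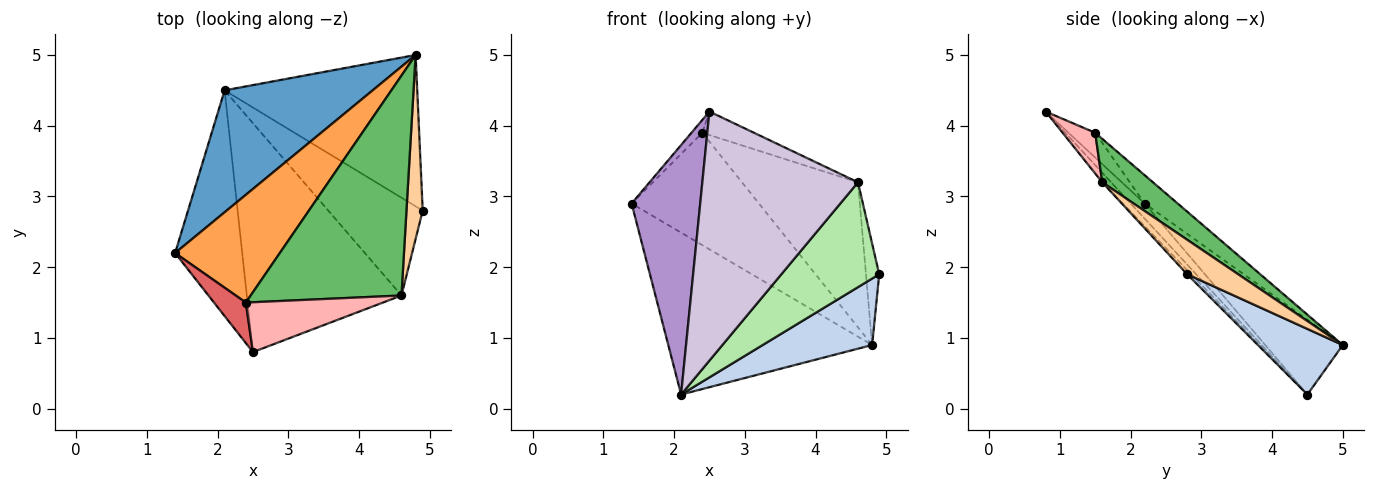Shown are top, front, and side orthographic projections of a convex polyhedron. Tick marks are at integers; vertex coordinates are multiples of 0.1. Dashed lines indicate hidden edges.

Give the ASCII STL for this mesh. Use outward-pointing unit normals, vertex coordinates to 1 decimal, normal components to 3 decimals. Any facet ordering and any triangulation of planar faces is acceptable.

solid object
 facet normal -0.291 0.764 0.576
  outer loop
   vertex 2.1 4.5 0.2
   vertex 1.4 2.2 2.9
   vertex 4.8 5.0 0.9
  endloop
 endfacet
 facet normal 0.298 -0.384 -0.874
  outer loop
   vertex 2.1 4.5 0.2
   vertex 4.8 5.0 0.9
   vertex 4.9 2.8 1.9
  endloop
 endfacet
 facet normal -0.184 0.709 0.680
  outer loop
   vertex 2.4 1.5 3.9
   vertex 4.8 5.0 0.9
   vertex 1.4 2.2 2.9
  endloop
 endfacet
 facet normal 0.881 0.228 0.414
  outer loop
   vertex 4.6 1.6 3.2
   vertex 4.9 2.8 1.9
   vertex 4.8 5.0 0.9
  endloop
 endfacet
 facet normal 0.234 0.535 0.812
  outer loop
   vertex 4.6 1.6 3.2
   vertex 4.8 5.0 0.9
   vertex 2.4 1.5 3.9
  endloop
 endfacet
 facet normal -0.030 -0.731 -0.682
  outer loop
   vertex 4.6 1.6 3.2
   vertex 2.1 4.5 0.2
   vertex 4.9 2.8 1.9
  endloop
 endfacet
 facet normal -0.596 0.243 0.766
  outer loop
   vertex 2.5 0.8 4.2
   vertex 2.4 1.5 3.9
   vertex 1.4 2.2 2.9
  endloop
 endfacet
 facet normal 0.259 0.412 0.874
  outer loop
   vertex 2.5 0.8 4.2
   vertex 4.6 1.6 3.2
   vertex 2.4 1.5 3.9
  endloop
 endfacet
 facet normal -0.149 -0.733 -0.663
  outer loop
   vertex 2.5 0.8 4.2
   vertex 1.4 2.2 2.9
   vertex 2.1 4.5 0.2
  endloop
 endfacet
 facet normal -0.042 -0.736 -0.676
  outer loop
   vertex 2.5 0.8 4.2
   vertex 2.1 4.5 0.2
   vertex 4.6 1.6 3.2
  endloop
 endfacet
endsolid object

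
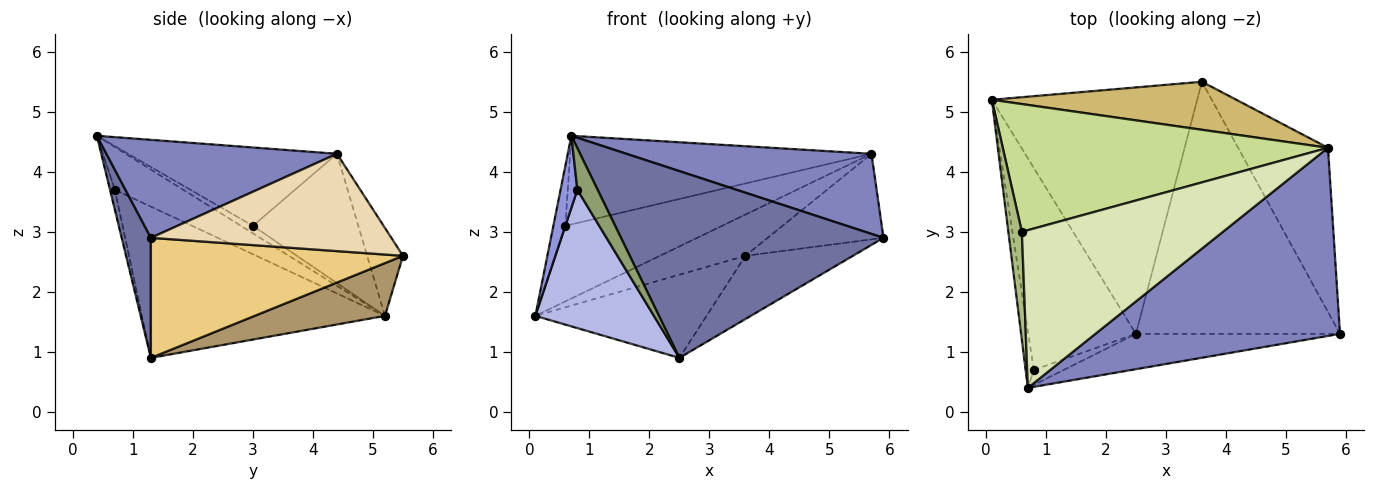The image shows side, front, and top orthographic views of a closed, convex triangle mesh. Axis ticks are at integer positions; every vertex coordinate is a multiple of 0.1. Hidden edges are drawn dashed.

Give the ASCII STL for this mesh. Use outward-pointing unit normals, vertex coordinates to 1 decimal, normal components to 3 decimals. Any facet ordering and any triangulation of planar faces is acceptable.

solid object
 facet normal 0.109 -0.977 -0.185
  outer loop
   vertex 2.5 1.3 0.9
   vertex 5.9 1.3 2.9
   vertex 0.7 0.4 4.6
  endloop
 endfacet
 facet normal 0.346 -0.368 0.863
  outer loop
   vertex 5.7 4.4 4.3
   vertex 0.7 0.4 4.6
   vertex 5.9 1.3 2.9
  endloop
 endfacet
 facet normal -0.955 -0.234 -0.184
  outer loop
   vertex 0.8 0.7 3.7
   vertex 0.7 0.4 4.6
   vertex 0.1 5.2 1.6
  endloop
 endfacet
 facet normal -0.757 -0.369 -0.539
  outer loop
   vertex 0.8 0.7 3.7
   vertex 0.1 5.2 1.6
   vertex 2.5 1.3 0.9
  endloop
 endfacet
 facet normal -0.220 -0.918 -0.330
  outer loop
   vertex 0.8 0.7 3.7
   vertex 2.5 1.3 0.9
   vertex 0.7 0.4 4.6
  endloop
 endfacet
 facet normal -0.437 0.437 0.786
  outer loop
   vertex 0.6 3.0 3.1
   vertex 0.1 5.2 1.6
   vertex 0.7 0.4 4.6
  endloop
 endfacet
 facet normal -0.324 0.482 0.814
  outer loop
   vertex 0.6 3.0 3.1
   vertex 5.7 4.4 4.3
   vertex 0.1 5.2 1.6
  endloop
 endfacet
 facet normal -0.322 0.464 0.825
  outer loop
   vertex 0.6 3.0 3.1
   vertex 0.7 0.4 4.6
   vertex 5.7 4.4 4.3
  endloop
 endfacet
 facet normal 0.236 0.311 -0.921
  outer loop
   vertex 3.6 5.5 2.6
   vertex 2.5 1.3 0.9
   vertex 0.1 5.2 1.6
  endloop
 endfacet
 facet normal -0.263 0.629 0.732
  outer loop
   vertex 3.6 5.5 2.6
   vertex 0.1 5.2 1.6
   vertex 5.7 4.4 4.3
  endloop
 endfacet
 facet normal 0.496 0.211 -0.842
  outer loop
   vertex 3.6 5.5 2.6
   vertex 5.9 1.3 2.9
   vertex 2.5 1.3 0.9
  endloop
 endfacet
 facet normal 0.693 0.334 -0.640
  outer loop
   vertex 3.6 5.5 2.6
   vertex 5.7 4.4 4.3
   vertex 5.9 1.3 2.9
  endloop
 endfacet
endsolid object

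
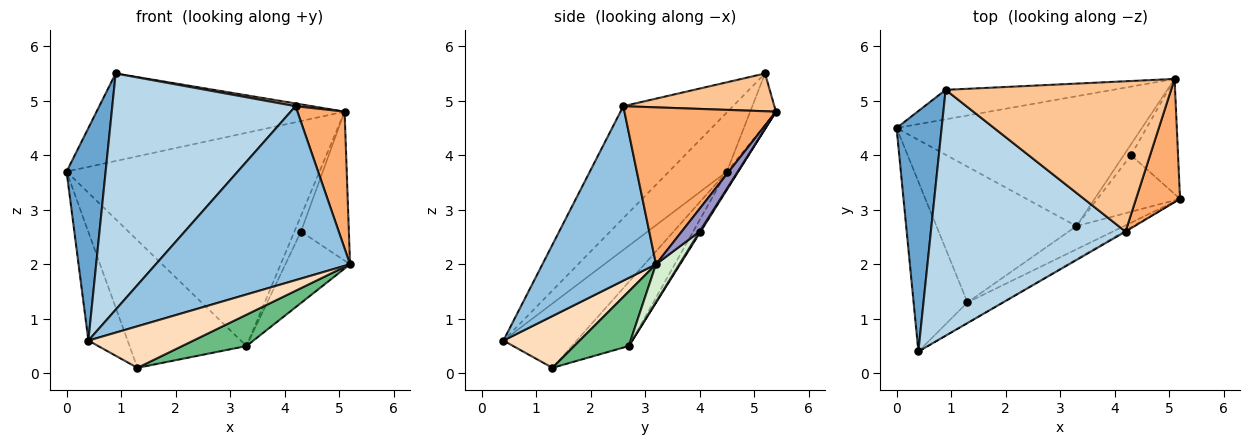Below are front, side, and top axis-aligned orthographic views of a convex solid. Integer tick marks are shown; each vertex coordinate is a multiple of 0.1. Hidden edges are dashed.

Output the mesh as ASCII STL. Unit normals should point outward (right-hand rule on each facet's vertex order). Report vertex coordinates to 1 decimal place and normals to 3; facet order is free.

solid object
 facet normal -0.701 -0.472 0.534
  outer loop
   vertex 0.9 5.2 5.5
   vertex 0.0 4.5 3.7
   vertex 0.4 0.4 0.6
  endloop
 endfacet
 facet normal 0.505 -0.863 -0.005
  outer loop
   vertex 4.2 2.6 4.9
   vertex 0.4 0.4 0.6
   vertex 5.2 3.2 2.0
  endloop
 endfacet
 facet normal -0.383 -0.640 0.666
  outer loop
   vertex 4.2 2.6 4.9
   vertex 0.9 5.2 5.5
   vertex 0.4 0.4 0.6
  endloop
 endfacet
 facet normal -0.098 0.943 -0.318
  outer loop
   vertex 5.1 5.4 4.8
   vertex 0.0 4.5 3.7
   vertex 0.9 5.2 5.5
  endloop
 endfacet
 facet normal -0.039 0.853 -0.520
  outer loop
   vertex 5.1 5.4 4.8
   vertex 3.3 2.7 0.5
   vertex 0.0 4.5 3.7
  endloop
 endfacet
 facet normal 0.922 -0.287 0.259
  outer loop
   vertex 5.1 5.4 4.8
   vertex 4.2 2.6 4.9
   vertex 5.2 3.2 2.0
  endloop
 endfacet
 facet normal 0.165 -0.018 0.986
  outer loop
   vertex 5.1 5.4 4.8
   vertex 0.9 5.2 5.5
   vertex 4.2 2.6 4.9
  endloop
 endfacet
 facet normal 0.546 -0.752 -0.370
  outer loop
   vertex 1.3 1.3 0.1
   vertex 5.2 3.2 2.0
   vertex 0.4 0.4 0.6
  endloop
 endfacet
 facet normal 0.563 -0.664 -0.492
  outer loop
   vertex 1.3 1.3 0.1
   vertex 3.3 2.7 0.5
   vertex 5.2 3.2 2.0
  endloop
 endfacet
 facet normal -0.709 0.380 -0.594
  outer loop
   vertex 1.3 1.3 0.1
   vertex 0.4 0.4 0.6
   vertex 0.0 4.5 3.7
  endloop
 endfacet
 facet normal -0.316 0.649 -0.692
  outer loop
   vertex 1.3 1.3 0.1
   vertex 0.0 4.5 3.7
   vertex 3.3 2.7 0.5
  endloop
 endfacet
 facet normal 0.273 0.755 -0.597
  outer loop
   vertex 4.3 4.0 2.6
   vertex 5.2 3.2 2.0
   vertex 3.3 2.7 0.5
  endloop
 endfacet
 facet normal 0.284 0.759 -0.586
  outer loop
   vertex 4.3 4.0 2.6
   vertex 5.1 5.4 4.8
   vertex 5.2 3.2 2.0
  endloop
 endfacet
 facet normal 0.125 0.816 -0.565
  outer loop
   vertex 4.3 4.0 2.6
   vertex 3.3 2.7 0.5
   vertex 5.1 5.4 4.8
  endloop
 endfacet
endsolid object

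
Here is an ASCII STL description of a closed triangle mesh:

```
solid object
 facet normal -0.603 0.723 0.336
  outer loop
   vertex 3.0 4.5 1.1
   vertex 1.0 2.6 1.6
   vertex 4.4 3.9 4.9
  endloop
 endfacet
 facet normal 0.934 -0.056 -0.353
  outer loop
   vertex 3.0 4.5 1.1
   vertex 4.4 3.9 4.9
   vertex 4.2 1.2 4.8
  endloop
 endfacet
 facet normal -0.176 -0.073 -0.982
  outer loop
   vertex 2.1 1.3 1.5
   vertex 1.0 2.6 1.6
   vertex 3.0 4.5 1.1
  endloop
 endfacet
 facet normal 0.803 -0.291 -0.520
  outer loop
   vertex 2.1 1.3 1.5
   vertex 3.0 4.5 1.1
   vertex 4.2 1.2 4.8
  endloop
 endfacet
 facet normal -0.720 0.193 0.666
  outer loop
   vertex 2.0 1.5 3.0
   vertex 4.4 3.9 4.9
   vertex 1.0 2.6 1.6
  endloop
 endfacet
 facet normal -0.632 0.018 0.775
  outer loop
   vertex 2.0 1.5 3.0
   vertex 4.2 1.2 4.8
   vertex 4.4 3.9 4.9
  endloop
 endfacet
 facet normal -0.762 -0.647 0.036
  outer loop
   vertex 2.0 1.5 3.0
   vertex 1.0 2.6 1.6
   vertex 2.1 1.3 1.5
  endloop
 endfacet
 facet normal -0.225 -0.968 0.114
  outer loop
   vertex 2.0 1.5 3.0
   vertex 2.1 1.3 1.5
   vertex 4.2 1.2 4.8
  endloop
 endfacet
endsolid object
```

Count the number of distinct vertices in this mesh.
6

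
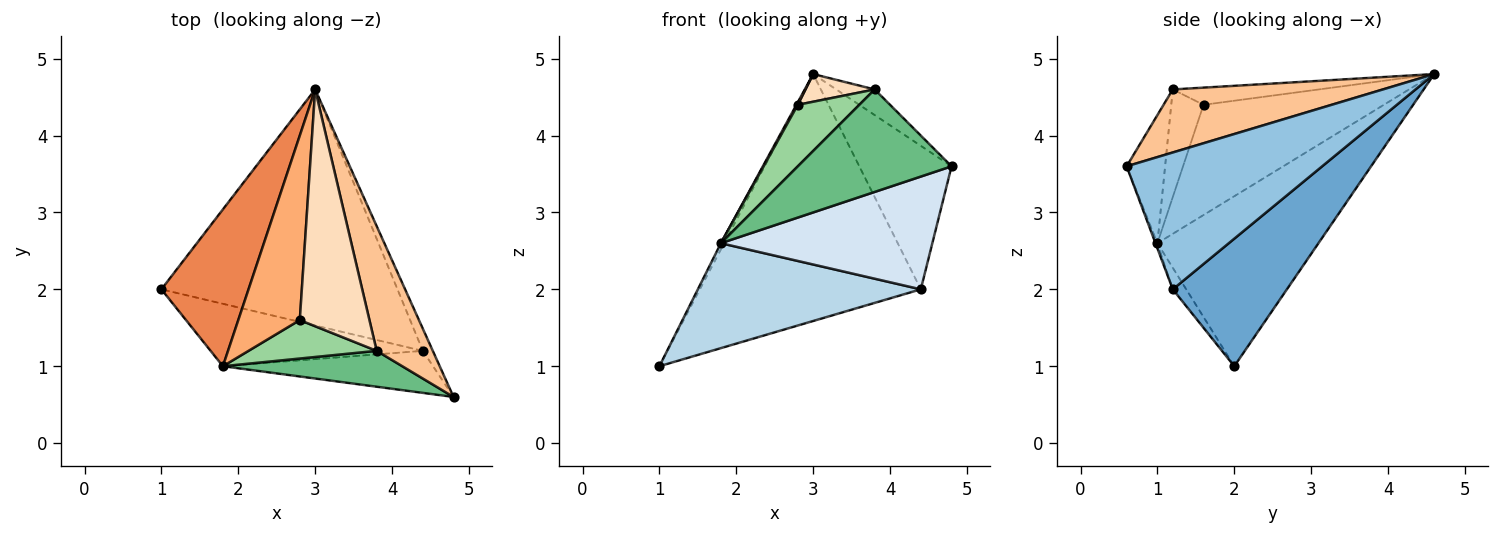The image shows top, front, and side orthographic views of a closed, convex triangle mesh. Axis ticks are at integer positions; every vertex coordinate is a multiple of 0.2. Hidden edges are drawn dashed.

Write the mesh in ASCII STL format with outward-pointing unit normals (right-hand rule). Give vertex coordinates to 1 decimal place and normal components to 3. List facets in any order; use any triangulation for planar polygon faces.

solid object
 facet normal 0.350 0.677 -0.647
  outer loop
   vertex 4.4 1.2 2.0
   vertex 1.0 2.0 1.0
   vertex 3.0 4.6 4.8
  endloop
 endfacet
 facet normal 0.902 0.426 -0.066
  outer loop
   vertex 4.4 1.2 2.0
   vertex 3.0 4.6 4.8
   vertex 4.8 0.6 3.6
  endloop
 endfacet
 facet normal -0.052 -0.858 -0.511
  outer loop
   vertex 1.8 1.0 2.6
   vertex 1.0 2.0 1.0
   vertex 4.4 1.2 2.0
  endloop
 endfacet
 facet normal -0.009 -0.937 -0.349
  outer loop
   vertex 1.8 1.0 2.6
   vertex 4.4 1.2 2.0
   vertex 4.8 0.6 3.6
  endloop
 endfacet
 facet normal -0.890 0.018 0.456
  outer loop
   vertex 1.8 1.0 2.6
   vertex 3.0 4.6 4.8
   vertex 1.0 2.0 1.0
  endloop
 endfacet
 facet normal -0.873 -0.007 0.487
  outer loop
   vertex 1.8 1.0 2.6
   vertex 2.8 1.6 4.4
   vertex 3.0 4.6 4.8
  endloop
 endfacet
 facet normal 0.740 0.135 0.659
  outer loop
   vertex 3.8 1.2 4.6
   vertex 4.8 0.6 3.6
   vertex 3.0 4.6 4.8
  endloop
 endfacet
 facet normal -0.238 -0.113 0.965
  outer loop
   vertex 3.8 1.2 4.6
   vertex 3.0 4.6 4.8
   vertex 2.8 1.6 4.4
  endloop
 endfacet
 facet normal -0.230 -0.919 0.322
  outer loop
   vertex 3.8 1.2 4.6
   vertex 1.8 1.0 2.6
   vertex 4.8 0.6 3.6
  endloop
 endfacet
 facet normal -0.407 -0.775 0.484
  outer loop
   vertex 3.8 1.2 4.6
   vertex 2.8 1.6 4.4
   vertex 1.8 1.0 2.6
  endloop
 endfacet
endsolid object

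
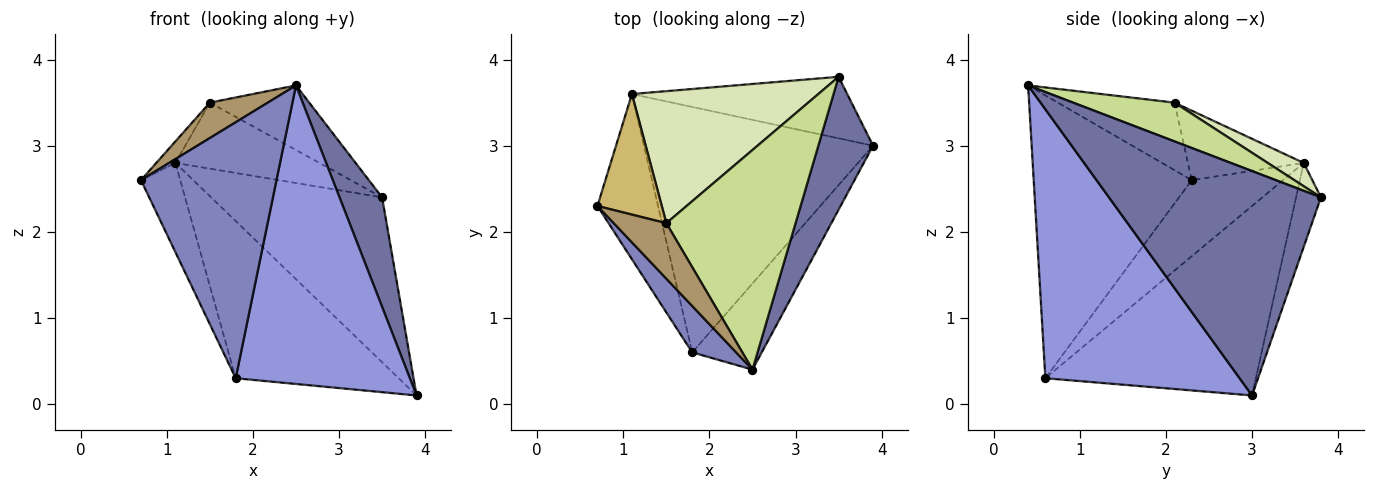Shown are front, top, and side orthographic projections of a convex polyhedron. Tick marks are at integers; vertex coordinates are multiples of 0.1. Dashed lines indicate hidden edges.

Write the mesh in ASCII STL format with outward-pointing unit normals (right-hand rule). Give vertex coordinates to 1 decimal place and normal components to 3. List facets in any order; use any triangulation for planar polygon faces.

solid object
 facet normal 0.954 -0.192 0.232
  outer loop
   vertex 3.5 3.8 2.4
   vertex 2.5 0.4 3.7
   vertex 3.9 3.0 0.1
  endloop
 endfacet
 facet normal -0.754 -0.646 0.117
  outer loop
   vertex 1.8 0.6 0.3
   vertex 2.5 0.4 3.7
   vertex 0.7 2.3 2.6
  endloop
 endfacet
 facet normal 0.731 -0.656 -0.189
  outer loop
   vertex 1.8 0.6 0.3
   vertex 3.9 3.0 0.1
   vertex 2.5 0.4 3.7
  endloop
 endfacet
 facet normal -0.135 0.928 -0.346
  outer loop
   vertex 1.1 3.6 2.8
   vertex 3.5 3.8 2.4
   vertex 3.9 3.0 0.1
  endloop
 endfacet
 facet normal -0.741 0.319 -0.590
  outer loop
   vertex 1.1 3.6 2.8
   vertex 1.8 0.6 0.3
   vertex 0.7 2.3 2.6
  endloop
 endfacet
 facet normal -0.572 0.443 -0.691
  outer loop
   vertex 1.1 3.6 2.8
   vertex 3.9 3.0 0.1
   vertex 1.8 0.6 0.3
  endloop
 endfacet
 facet normal 0.277 0.271 0.922
  outer loop
   vertex 1.5 2.1 3.5
   vertex 2.5 0.4 3.7
   vertex 3.5 3.8 2.4
  endloop
 endfacet
 facet normal 0.111 0.444 0.889
  outer loop
   vertex 1.5 2.1 3.5
   vertex 3.5 3.8 2.4
   vertex 1.1 3.6 2.8
  endloop
 endfacet
 facet normal -0.735 -0.365 0.572
  outer loop
   vertex 1.5 2.1 3.5
   vertex 0.7 2.3 2.6
   vertex 2.5 0.4 3.7
  endloop
 endfacet
 facet normal -0.729 0.120 0.674
  outer loop
   vertex 1.5 2.1 3.5
   vertex 1.1 3.6 2.8
   vertex 0.7 2.3 2.6
  endloop
 endfacet
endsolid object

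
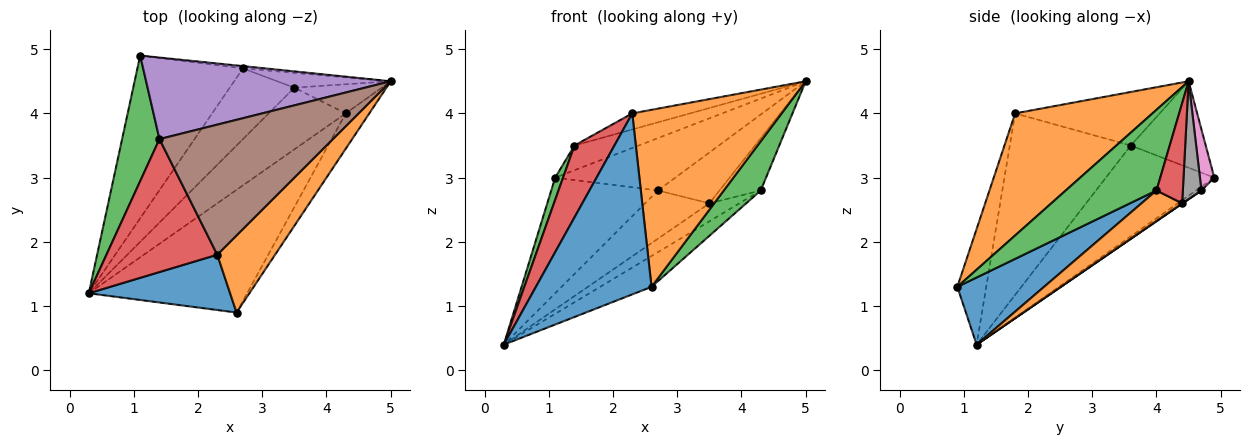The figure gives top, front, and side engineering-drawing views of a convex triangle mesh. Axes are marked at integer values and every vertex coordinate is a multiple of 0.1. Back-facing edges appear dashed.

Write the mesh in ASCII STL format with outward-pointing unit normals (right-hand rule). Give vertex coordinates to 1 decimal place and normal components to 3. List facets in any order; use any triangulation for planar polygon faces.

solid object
 facet normal -0.233 -0.930 0.284
  outer loop
   vertex 2.3 1.8 4.0
   vertex 0.3 1.2 0.4
   vertex 2.6 0.9 1.3
  endloop
 endfacet
 facet normal 0.644 -0.701 0.305
  outer loop
   vertex 2.3 1.8 4.0
   vertex 2.6 0.9 1.3
   vertex 5.0 4.5 4.5
  endloop
 endfacet
 facet normal -0.923 -0.067 0.379
  outer loop
   vertex 1.4 3.6 3.5
   vertex 1.1 4.9 3.0
   vertex 0.3 1.2 0.4
  endloop
 endfacet
 facet normal -0.821 -0.271 0.502
  outer loop
   vertex 1.4 3.6 3.5
   vertex 0.3 1.2 0.4
   vertex 2.3 1.8 4.0
  endloop
 endfacet
 facet normal -0.320 0.275 0.907
  outer loop
   vertex 1.4 3.6 3.5
   vertex 5.0 4.5 4.5
   vertex 1.1 4.9 3.0
  endloop
 endfacet
 facet normal -0.293 0.117 0.949
  outer loop
   vertex 1.4 3.6 3.5
   vertex 2.3 1.8 4.0
   vertex 5.0 4.5 4.5
  endloop
 endfacet
 facet normal 0.119 0.992 -0.044
  outer loop
   vertex 2.7 4.7 2.8
   vertex 1.1 4.9 3.0
   vertex 5.0 4.5 4.5
  endloop
 endfacet
 facet normal 0.279 0.922 -0.269
  outer loop
   vertex 2.7 4.7 2.8
   vertex 5.0 4.5 4.5
   vertex 3.5 4.4 2.6
  endloop
 endfacet
 facet normal -0.029 0.579 -0.815
  outer loop
   vertex 2.7 4.7 2.8
   vertex 0.3 1.2 0.4
   vertex 1.1 4.9 3.0
  endloop
 endfacet
 facet normal 0.005 0.563 -0.826
  outer loop
   vertex 2.7 4.7 2.8
   vertex 3.5 4.4 2.6
   vertex 0.3 1.2 0.4
  endloop
 endfacet
 facet normal 0.380 0.225 -0.897
  outer loop
   vertex 4.3 4.0 2.8
   vertex 2.6 0.9 1.3
   vertex 0.3 1.2 0.4
  endloop
 endfacet
 facet normal 0.355 0.262 -0.897
  outer loop
   vertex 4.3 4.0 2.8
   vertex 0.3 1.2 0.4
   vertex 3.5 4.4 2.6
  endloop
 endfacet
 facet normal 0.894 -0.364 -0.261
  outer loop
   vertex 4.3 4.0 2.8
   vertex 5.0 4.5 4.5
   vertex 2.6 0.9 1.3
  endloop
 endfacet
 facet normal 0.488 0.763 -0.425
  outer loop
   vertex 4.3 4.0 2.8
   vertex 3.5 4.4 2.6
   vertex 5.0 4.5 4.5
  endloop
 endfacet
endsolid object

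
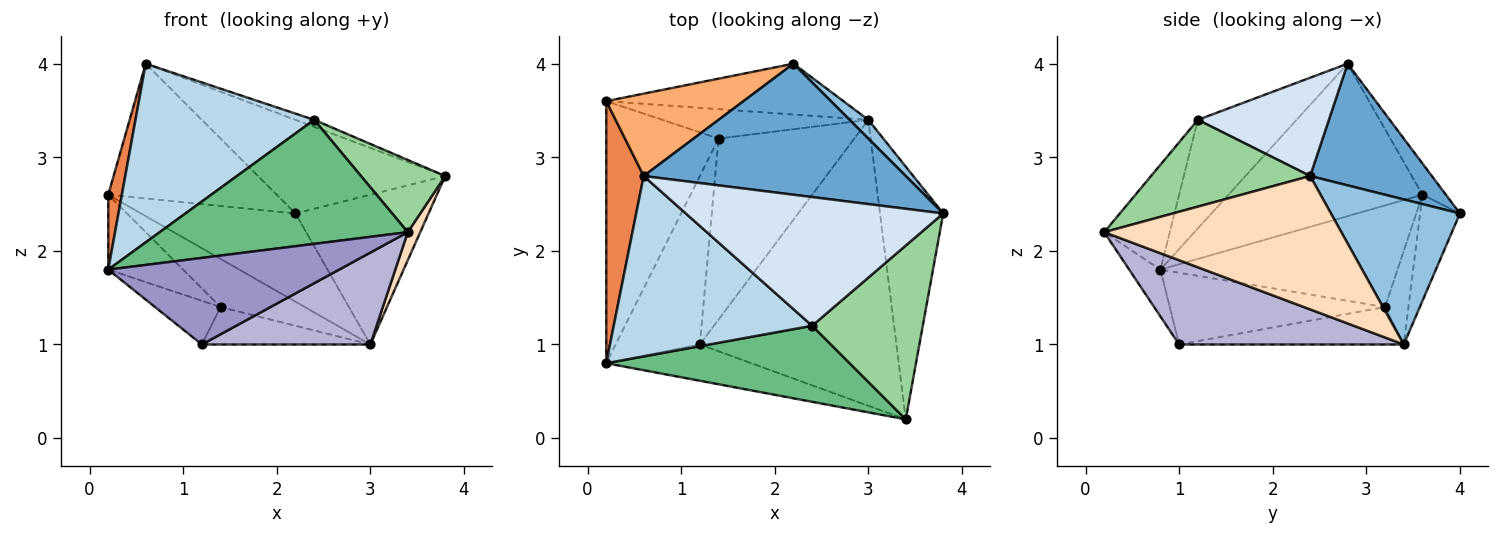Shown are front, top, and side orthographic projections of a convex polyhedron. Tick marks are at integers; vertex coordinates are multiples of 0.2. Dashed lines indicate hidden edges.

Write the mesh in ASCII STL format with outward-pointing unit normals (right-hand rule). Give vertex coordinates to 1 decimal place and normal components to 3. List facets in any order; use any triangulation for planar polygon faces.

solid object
 facet normal 0.353 0.544 0.761
  outer loop
   vertex 0.6 2.8 4.0
   vertex 3.8 2.4 2.8
   vertex 2.2 4.0 2.4
  endloop
 endfacet
 facet normal 0.693 0.715 0.089
  outer loop
   vertex 3.0 3.4 1.0
   vertex 2.2 4.0 2.4
   vertex 3.8 2.4 2.8
  endloop
 endfacet
 facet normal -0.362 -0.656 0.662
  outer loop
   vertex 2.4 1.2 3.4
   vertex 0.6 2.8 4.0
   vertex 0.2 0.8 1.8
  endloop
 endfacet
 facet normal 0.356 0.051 0.933
  outer loop
   vertex 2.4 1.2 3.4
   vertex 3.8 2.4 2.8
   vertex 0.6 2.8 4.0
  endloop
 endfacet
 facet normal -0.969 -0.068 0.238
  outer loop
   vertex 0.2 3.6 2.6
   vertex 0.2 0.8 1.8
   vertex 0.6 2.8 4.0
  endloop
 endfacet
 facet normal -0.118 0.847 0.518
  outer loop
   vertex 0.2 3.6 2.6
   vertex 0.6 2.8 4.0
   vertex 2.2 4.0 2.4
  endloop
 endfacet
 facet normal -0.218 0.846 -0.487
  outer loop
   vertex 0.2 3.6 2.6
   vertex 2.2 4.0 2.4
   vertex 3.0 3.4 1.0
  endloop
 endfacet
 facet normal 0.903 -0.048 -0.428
  outer loop
   vertex 3.4 0.2 2.2
   vertex 3.0 3.4 1.0
   vertex 3.8 2.4 2.8
  endloop
 endfacet
 facet normal -0.220 -0.832 0.510
  outer loop
   vertex 3.4 0.2 2.2
   vertex 2.4 1.2 3.4
   vertex 0.2 0.8 1.8
  endloop
 endfacet
 facet normal 0.587 -0.311 0.748
  outer loop
   vertex 3.4 0.2 2.2
   vertex 3.8 2.4 2.8
   vertex 2.4 1.2 3.4
  endloop
 endfacet
 facet normal -0.656 0.207 -0.725
  outer loop
   vertex 1.4 3.2 1.4
   vertex 0.2 0.8 1.8
   vertex 0.2 3.6 2.6
  endloop
 endfacet
 facet normal -0.231 0.830 -0.507
  outer loop
   vertex 1.4 3.2 1.4
   vertex 0.2 3.6 2.6
   vertex 3.0 3.4 1.0
  endloop
 endfacet
 facet normal -0.124 -0.915 -0.383
  outer loop
   vertex 1.2 1.0 1.0
   vertex 3.4 0.2 2.2
   vertex 0.2 0.8 1.8
  endloop
 endfacet
 facet normal 0.378 -0.283 -0.881
  outer loop
   vertex 1.2 1.0 1.0
   vertex 3.0 3.4 1.0
   vertex 3.4 0.2 2.2
  endloop
 endfacet
 facet normal -0.636 0.194 -0.747
  outer loop
   vertex 1.2 1.0 1.0
   vertex 0.2 0.8 1.8
   vertex 1.4 3.2 1.4
  endloop
 endfacet
 facet normal -0.261 0.196 -0.945
  outer loop
   vertex 1.2 1.0 1.0
   vertex 1.4 3.2 1.4
   vertex 3.0 3.4 1.0
  endloop
 endfacet
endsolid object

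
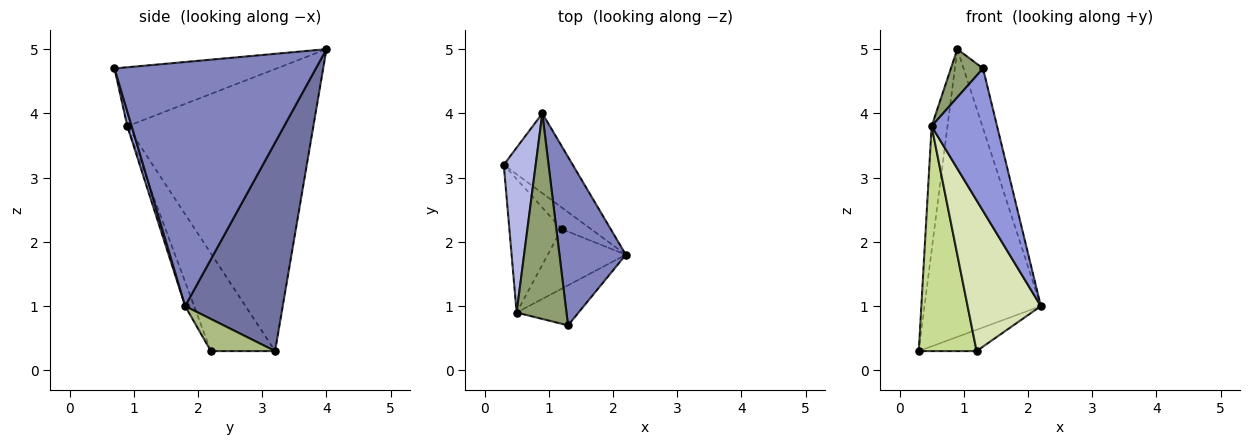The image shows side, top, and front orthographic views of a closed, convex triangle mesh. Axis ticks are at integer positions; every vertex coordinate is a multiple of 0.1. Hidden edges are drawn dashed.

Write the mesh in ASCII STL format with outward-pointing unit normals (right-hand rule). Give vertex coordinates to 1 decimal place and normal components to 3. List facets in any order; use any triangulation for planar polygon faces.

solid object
 facet normal 0.629 0.749 -0.208
  outer loop
   vertex 0.9 4.0 5.0
   vertex 2.2 1.8 1.0
   vertex 0.3 3.2 0.3
  endloop
 endfacet
 facet normal 0.961 0.093 0.261
  outer loop
   vertex 0.9 4.0 5.0
   vertex 1.3 0.7 4.7
   vertex 2.2 1.8 1.0
  endloop
 endfacet
 facet normal 0.064 -0.961 -0.270
  outer loop
   vertex 0.5 0.9 3.8
   vertex 2.2 1.8 1.0
   vertex 1.3 0.7 4.7
  endloop
 endfacet
 facet normal -0.990 0.084 0.112
  outer loop
   vertex 0.5 0.9 3.8
   vertex 0.9 4.0 5.0
   vertex 0.3 3.2 0.3
  endloop
 endfacet
 facet normal -0.755 -0.150 0.638
  outer loop
   vertex 0.5 0.9 3.8
   vertex 1.3 0.7 4.7
   vertex 0.9 4.0 5.0
  endloop
 endfacet
 facet normal 0.615 0.553 -0.562
  outer loop
   vertex 1.2 2.2 0.3
   vertex 0.3 3.2 0.3
   vertex 2.2 1.8 1.0
  endloop
 endfacet
 facet normal -0.691 -0.622 -0.369
  outer loop
   vertex 1.2 2.2 0.3
   vertex 0.5 0.9 3.8
   vertex 0.3 3.2 0.3
  endloop
 endfacet
 facet normal -0.113 -0.924 -0.366
  outer loop
   vertex 1.2 2.2 0.3
   vertex 2.2 1.8 1.0
   vertex 0.5 0.9 3.8
  endloop
 endfacet
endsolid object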